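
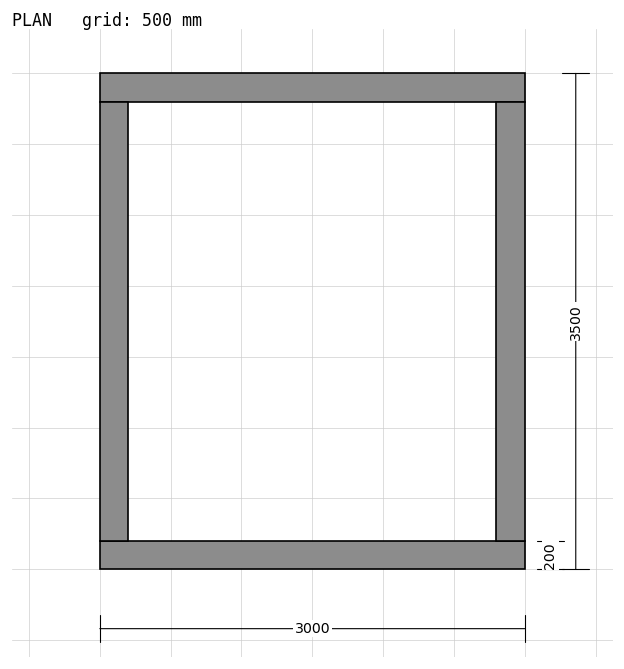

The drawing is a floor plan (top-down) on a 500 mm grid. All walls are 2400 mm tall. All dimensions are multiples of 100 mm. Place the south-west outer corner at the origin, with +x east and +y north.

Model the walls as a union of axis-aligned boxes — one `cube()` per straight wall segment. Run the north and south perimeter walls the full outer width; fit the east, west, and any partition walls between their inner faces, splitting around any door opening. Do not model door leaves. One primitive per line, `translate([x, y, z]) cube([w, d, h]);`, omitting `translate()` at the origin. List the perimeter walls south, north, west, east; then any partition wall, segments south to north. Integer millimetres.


cube([3000, 200, 2400]);
translate([0, 3300, 0]) cube([3000, 200, 2400]);
translate([0, 200, 0]) cube([200, 3100, 2400]);
translate([2800, 200, 0]) cube([200, 3100, 2400]);


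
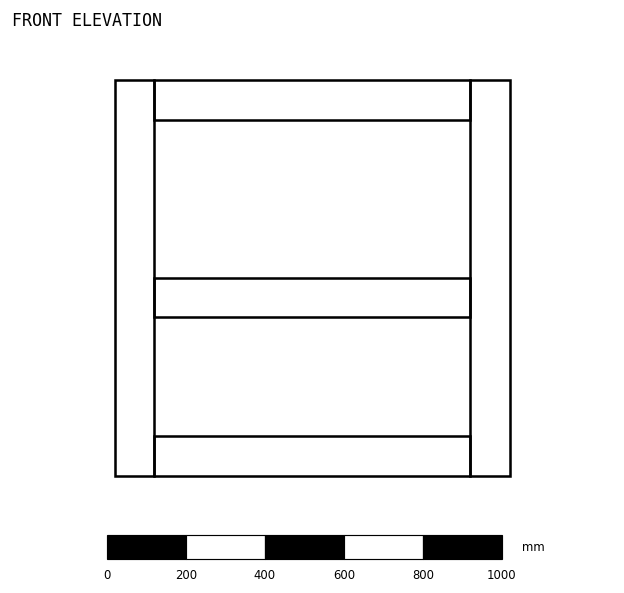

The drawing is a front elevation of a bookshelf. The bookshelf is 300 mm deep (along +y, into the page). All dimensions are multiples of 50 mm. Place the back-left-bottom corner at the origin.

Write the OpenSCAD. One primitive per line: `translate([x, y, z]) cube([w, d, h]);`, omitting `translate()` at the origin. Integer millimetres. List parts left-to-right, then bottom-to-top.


cube([100, 300, 1000]);
translate([100, 0, 0]) cube([800, 300, 100]);
translate([100, 0, 400]) cube([800, 300, 100]);
translate([100, 0, 900]) cube([800, 300, 100]);
translate([900, 0, 0]) cube([100, 300, 1000]);


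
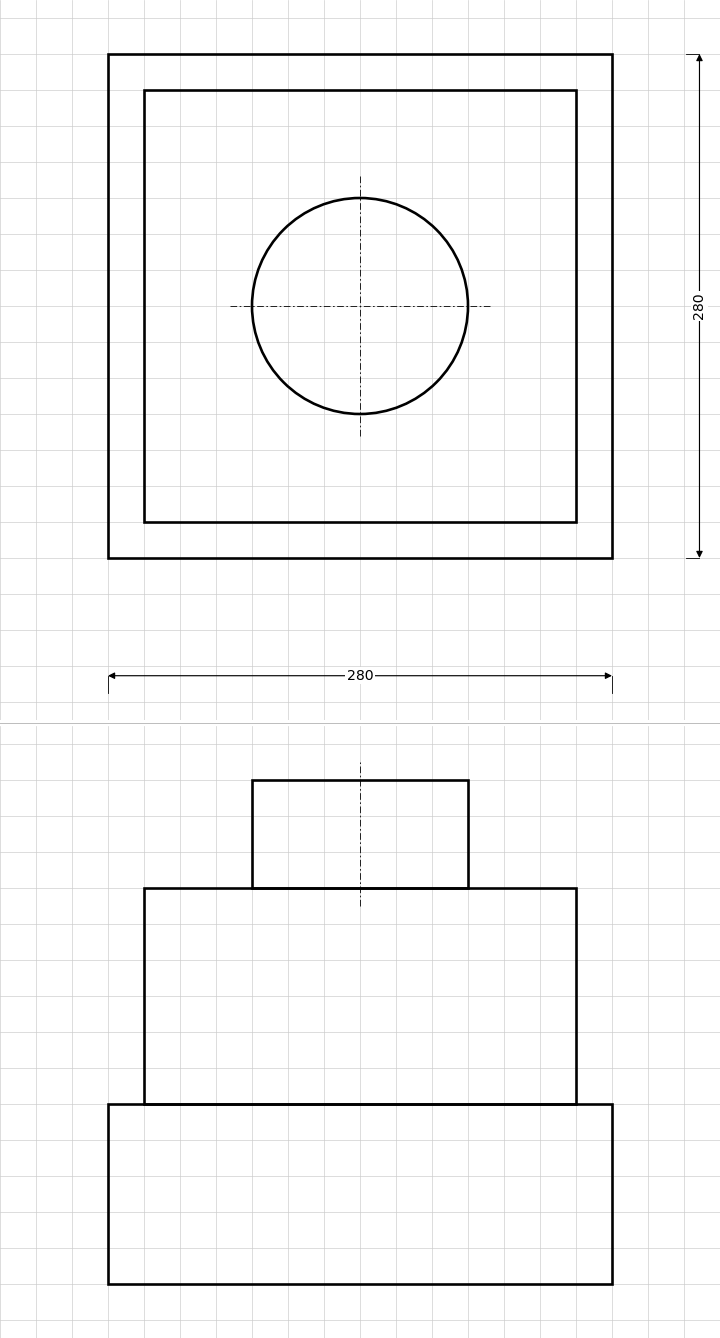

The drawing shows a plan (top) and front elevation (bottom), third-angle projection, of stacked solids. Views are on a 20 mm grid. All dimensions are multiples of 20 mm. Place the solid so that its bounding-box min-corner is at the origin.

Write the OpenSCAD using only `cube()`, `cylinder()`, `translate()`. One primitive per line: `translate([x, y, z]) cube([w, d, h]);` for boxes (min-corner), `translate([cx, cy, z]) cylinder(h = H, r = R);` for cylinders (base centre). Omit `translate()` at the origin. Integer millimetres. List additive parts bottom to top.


cube([280, 280, 100]);
translate([20, 20, 100]) cube([240, 240, 120]);
translate([140, 140, 220]) cylinder(h = 60, r = 60);


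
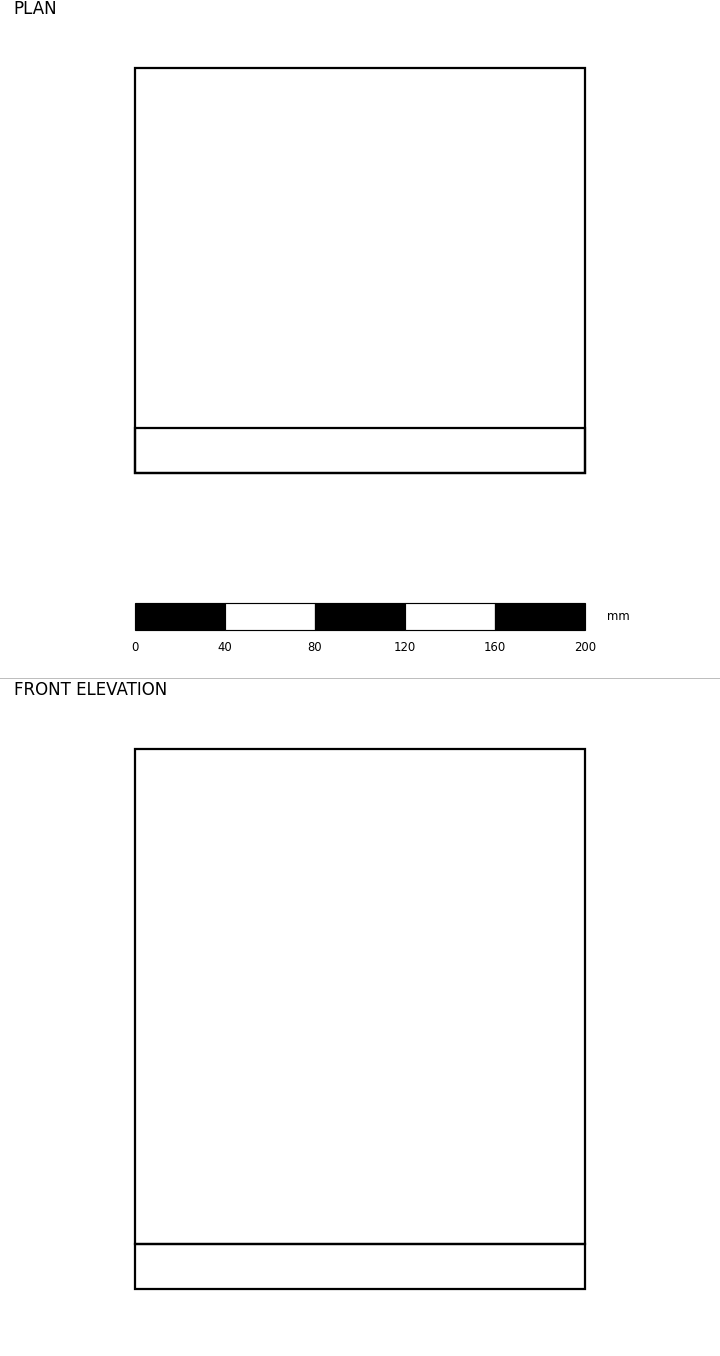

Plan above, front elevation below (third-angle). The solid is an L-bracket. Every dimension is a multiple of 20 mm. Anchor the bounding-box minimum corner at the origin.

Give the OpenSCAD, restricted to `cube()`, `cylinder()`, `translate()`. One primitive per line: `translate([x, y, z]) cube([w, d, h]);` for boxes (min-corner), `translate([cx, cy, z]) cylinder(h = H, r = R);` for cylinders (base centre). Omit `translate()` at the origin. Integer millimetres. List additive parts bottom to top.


cube([200, 180, 20]);
translate([0, 0, 20]) cube([200, 20, 220]);


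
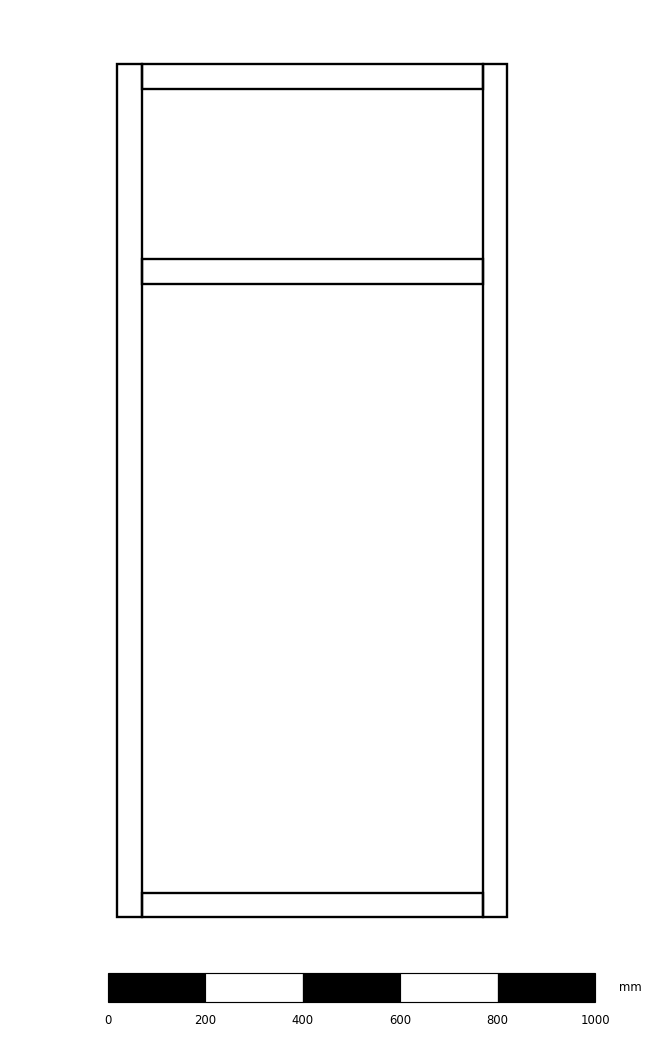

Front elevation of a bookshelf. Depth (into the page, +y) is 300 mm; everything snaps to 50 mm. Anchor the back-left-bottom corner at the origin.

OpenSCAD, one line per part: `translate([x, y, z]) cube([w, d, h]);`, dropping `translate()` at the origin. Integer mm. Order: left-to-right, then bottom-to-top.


cube([50, 300, 1750]);
translate([50, 0, 0]) cube([700, 300, 50]);
translate([50, 0, 1300]) cube([700, 300, 50]);
translate([50, 0, 1700]) cube([700, 300, 50]);
translate([750, 0, 0]) cube([50, 300, 1750]);


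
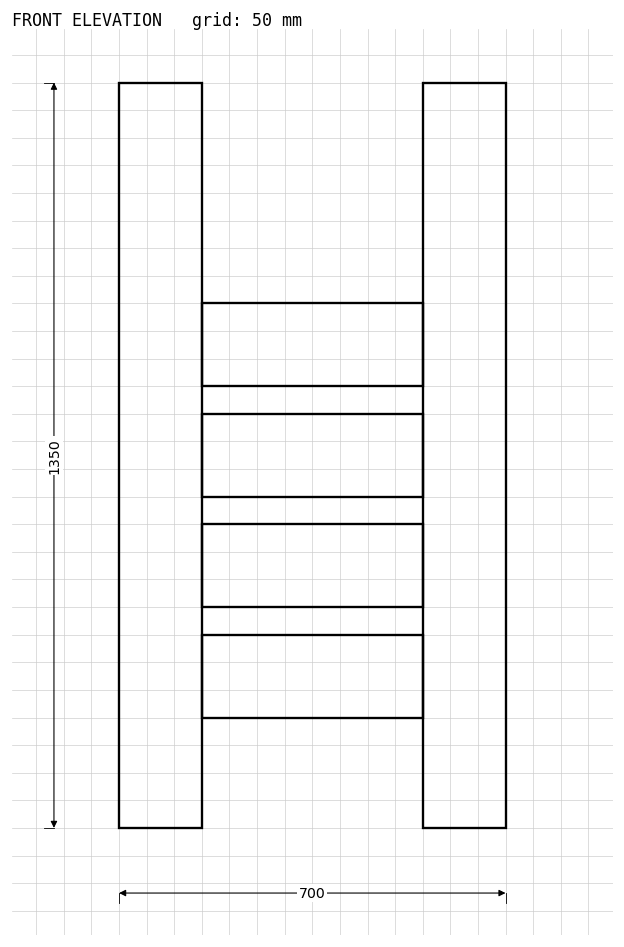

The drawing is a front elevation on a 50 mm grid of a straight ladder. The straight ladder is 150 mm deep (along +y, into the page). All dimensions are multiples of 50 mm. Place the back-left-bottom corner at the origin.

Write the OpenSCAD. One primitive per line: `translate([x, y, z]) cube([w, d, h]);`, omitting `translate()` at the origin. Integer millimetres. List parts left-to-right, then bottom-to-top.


cube([150, 150, 1350]);
translate([150, 0, 200]) cube([400, 150, 150]);
translate([150, 0, 400]) cube([400, 150, 150]);
translate([150, 0, 600]) cube([400, 150, 150]);
translate([150, 0, 800]) cube([400, 150, 150]);
translate([550, 0, 0]) cube([150, 150, 1350]);


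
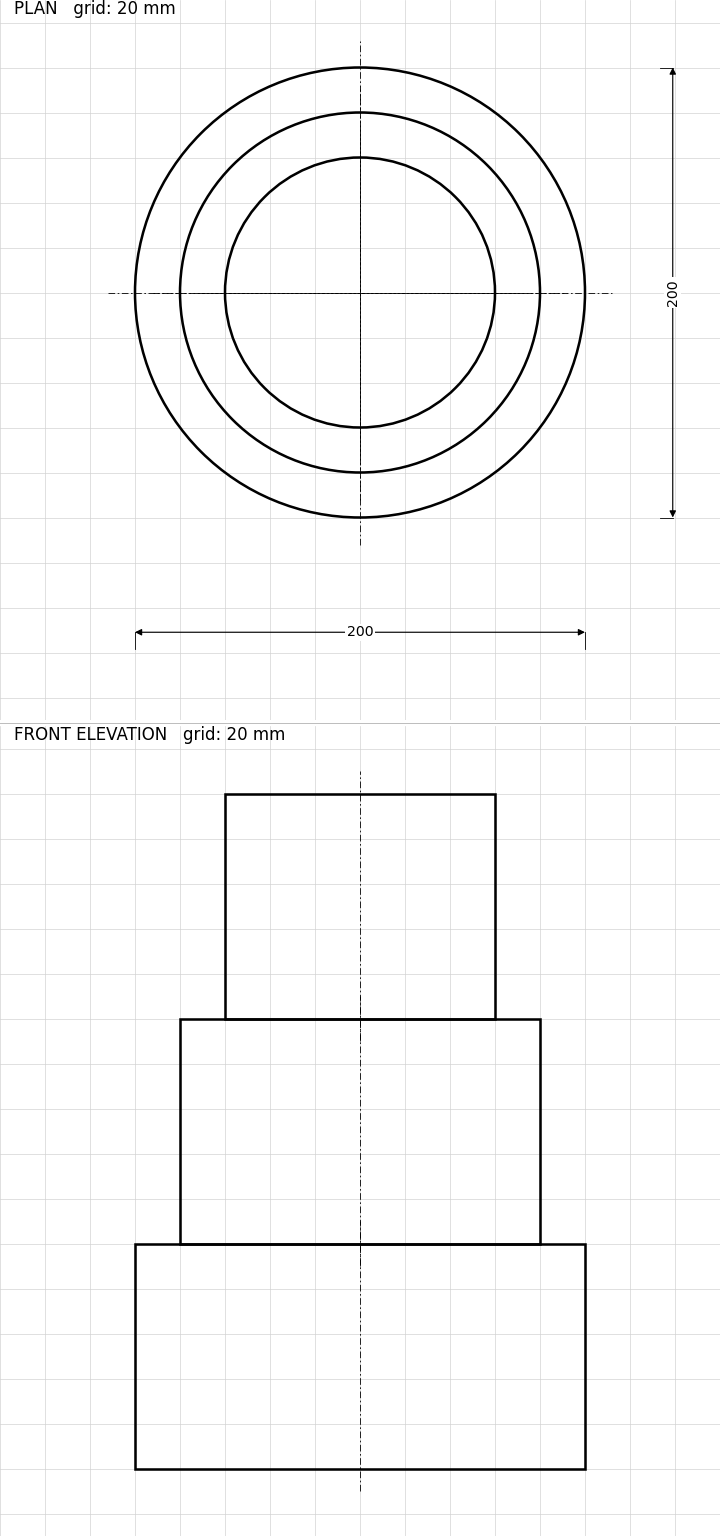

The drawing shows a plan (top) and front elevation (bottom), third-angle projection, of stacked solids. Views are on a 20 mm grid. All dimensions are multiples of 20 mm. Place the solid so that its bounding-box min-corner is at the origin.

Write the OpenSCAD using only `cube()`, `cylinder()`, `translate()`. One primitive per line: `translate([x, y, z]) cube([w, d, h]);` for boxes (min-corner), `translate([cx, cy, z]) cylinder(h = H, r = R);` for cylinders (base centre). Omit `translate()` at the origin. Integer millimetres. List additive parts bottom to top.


translate([100, 100, 0]) cylinder(h = 100, r = 100);
translate([100, 100, 100]) cylinder(h = 100, r = 80);
translate([100, 100, 200]) cylinder(h = 100, r = 60);


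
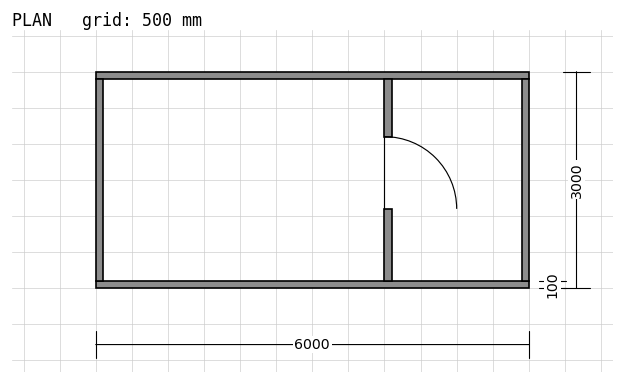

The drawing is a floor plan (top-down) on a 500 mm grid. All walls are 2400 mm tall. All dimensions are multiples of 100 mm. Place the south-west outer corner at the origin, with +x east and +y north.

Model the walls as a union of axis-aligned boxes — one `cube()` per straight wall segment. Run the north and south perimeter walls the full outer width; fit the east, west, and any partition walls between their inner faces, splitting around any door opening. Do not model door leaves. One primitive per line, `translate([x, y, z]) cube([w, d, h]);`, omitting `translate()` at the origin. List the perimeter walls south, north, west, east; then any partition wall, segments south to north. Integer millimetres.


cube([6000, 100, 2400]);
translate([0, 2900, 0]) cube([6000, 100, 2400]);
translate([0, 100, 0]) cube([100, 2800, 2400]);
translate([5900, 100, 0]) cube([100, 2800, 2400]);
translate([4000, 100, 0]) cube([100, 1000, 2400]);
translate([4000, 2100, 0]) cube([100, 800, 2400]);


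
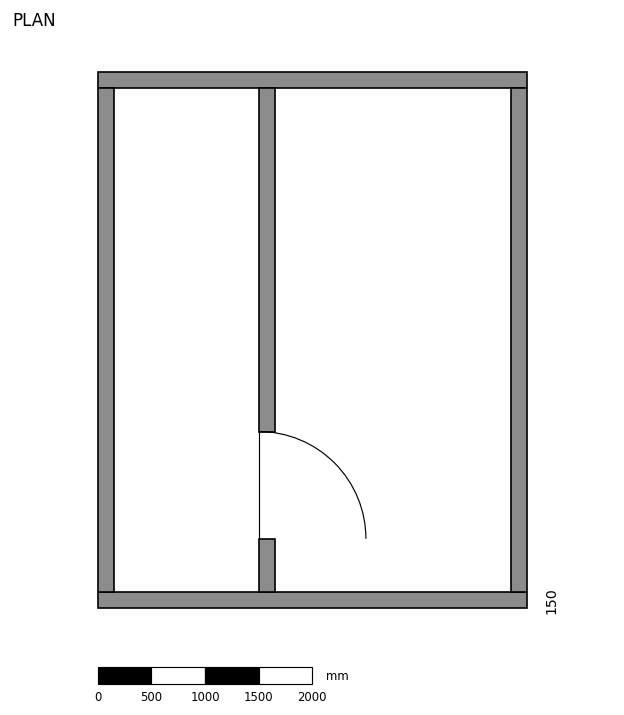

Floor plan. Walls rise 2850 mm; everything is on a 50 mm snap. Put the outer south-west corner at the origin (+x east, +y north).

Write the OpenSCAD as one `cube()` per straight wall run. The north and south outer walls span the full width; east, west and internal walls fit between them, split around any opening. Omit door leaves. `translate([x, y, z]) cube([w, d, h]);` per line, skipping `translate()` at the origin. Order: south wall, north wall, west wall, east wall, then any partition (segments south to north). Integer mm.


cube([4000, 150, 2850]);
translate([0, 4850, 0]) cube([4000, 150, 2850]);
translate([0, 150, 0]) cube([150, 4700, 2850]);
translate([3850, 150, 0]) cube([150, 4700, 2850]);
translate([1500, 150, 0]) cube([150, 500, 2850]);
translate([1500, 1650, 0]) cube([150, 3200, 2850]);


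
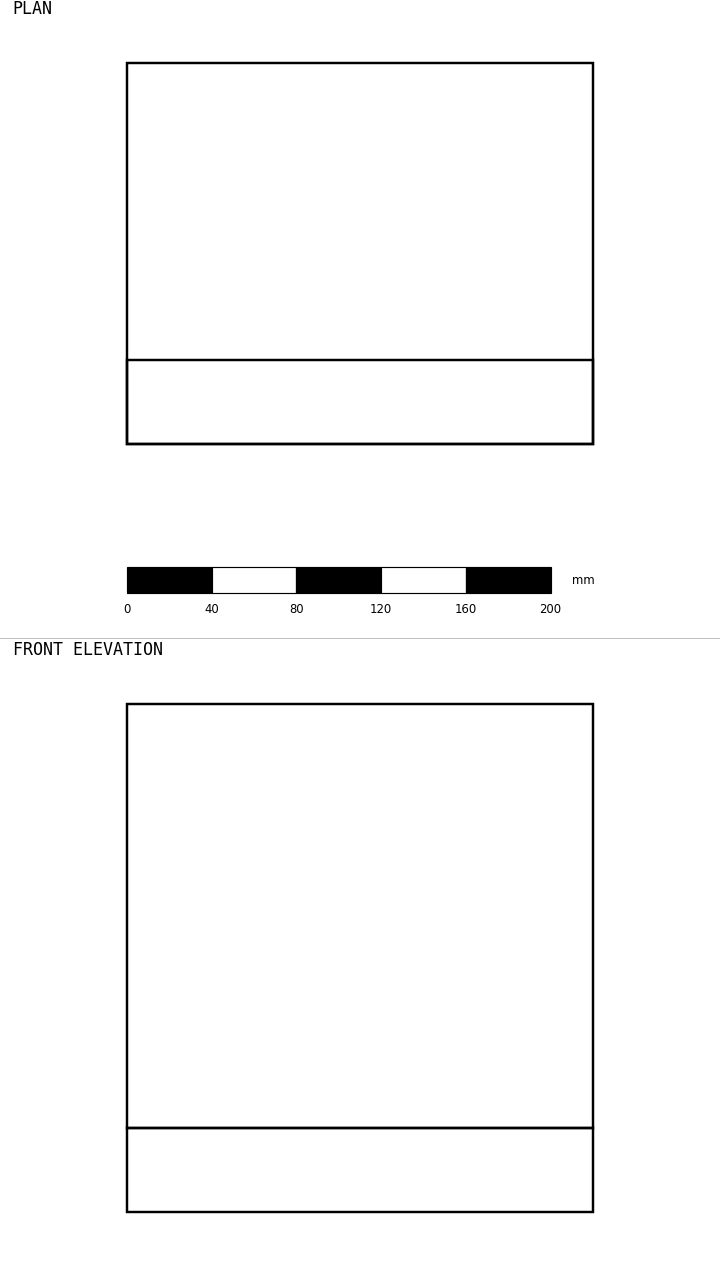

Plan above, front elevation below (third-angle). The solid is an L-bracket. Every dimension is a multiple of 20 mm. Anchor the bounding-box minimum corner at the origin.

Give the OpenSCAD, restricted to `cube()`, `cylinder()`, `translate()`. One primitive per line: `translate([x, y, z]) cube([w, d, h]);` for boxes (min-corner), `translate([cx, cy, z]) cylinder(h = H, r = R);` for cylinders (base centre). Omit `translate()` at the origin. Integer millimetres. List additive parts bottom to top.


cube([220, 180, 40]);
translate([0, 0, 40]) cube([220, 40, 200]);


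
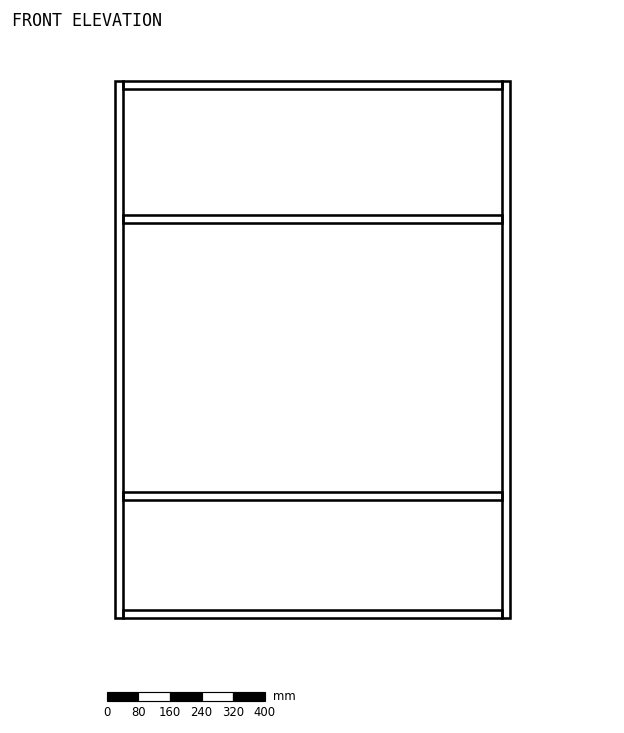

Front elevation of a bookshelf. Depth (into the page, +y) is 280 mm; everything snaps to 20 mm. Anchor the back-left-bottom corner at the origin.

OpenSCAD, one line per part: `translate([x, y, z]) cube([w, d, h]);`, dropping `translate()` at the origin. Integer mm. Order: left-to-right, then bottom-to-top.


cube([20, 280, 1360]);
translate([20, 0, 0]) cube([960, 280, 20]);
translate([20, 0, 300]) cube([960, 280, 20]);
translate([20, 0, 1000]) cube([960, 280, 20]);
translate([20, 0, 1340]) cube([960, 280, 20]);
translate([980, 0, 0]) cube([20, 280, 1360]);


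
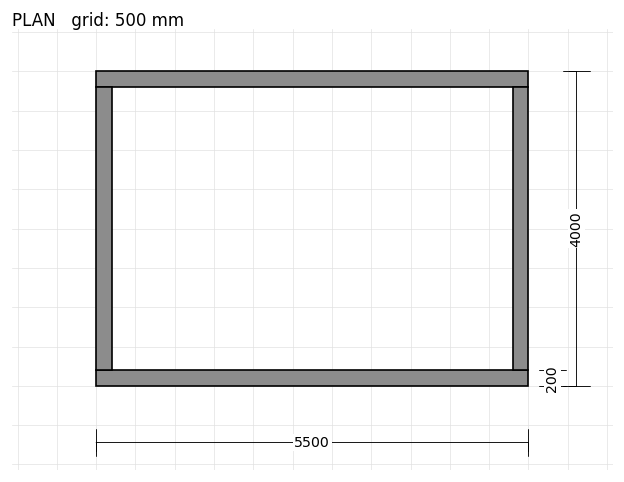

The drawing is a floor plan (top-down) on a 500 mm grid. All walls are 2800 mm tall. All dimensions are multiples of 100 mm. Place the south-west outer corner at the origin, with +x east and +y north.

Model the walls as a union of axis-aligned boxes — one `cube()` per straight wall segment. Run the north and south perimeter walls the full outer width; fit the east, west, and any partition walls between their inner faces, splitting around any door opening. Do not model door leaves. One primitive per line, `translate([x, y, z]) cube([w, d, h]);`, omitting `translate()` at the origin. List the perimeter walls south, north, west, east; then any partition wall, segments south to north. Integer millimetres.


cube([5500, 200, 2800]);
translate([0, 3800, 0]) cube([5500, 200, 2800]);
translate([0, 200, 0]) cube([200, 3600, 2800]);
translate([5300, 200, 0]) cube([200, 3600, 2800]);


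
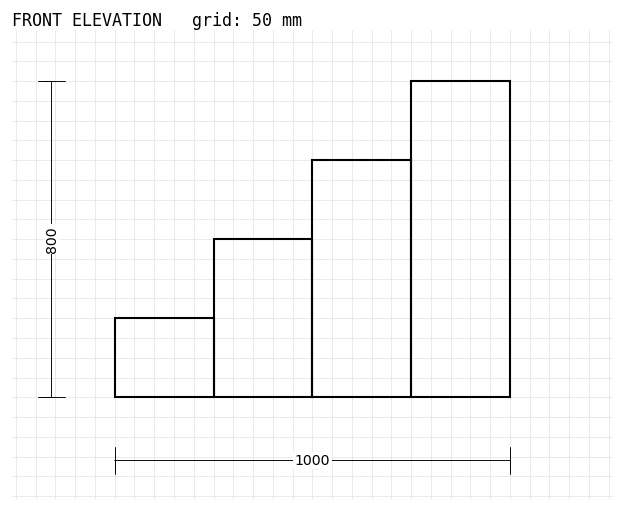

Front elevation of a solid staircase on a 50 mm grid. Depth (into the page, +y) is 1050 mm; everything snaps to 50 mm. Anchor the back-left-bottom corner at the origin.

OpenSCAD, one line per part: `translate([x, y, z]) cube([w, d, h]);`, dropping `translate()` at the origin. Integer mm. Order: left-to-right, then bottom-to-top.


cube([250, 1050, 200]);
translate([250, 0, 0]) cube([250, 1050, 400]);
translate([500, 0, 0]) cube([250, 1050, 600]);
translate([750, 0, 0]) cube([250, 1050, 800]);


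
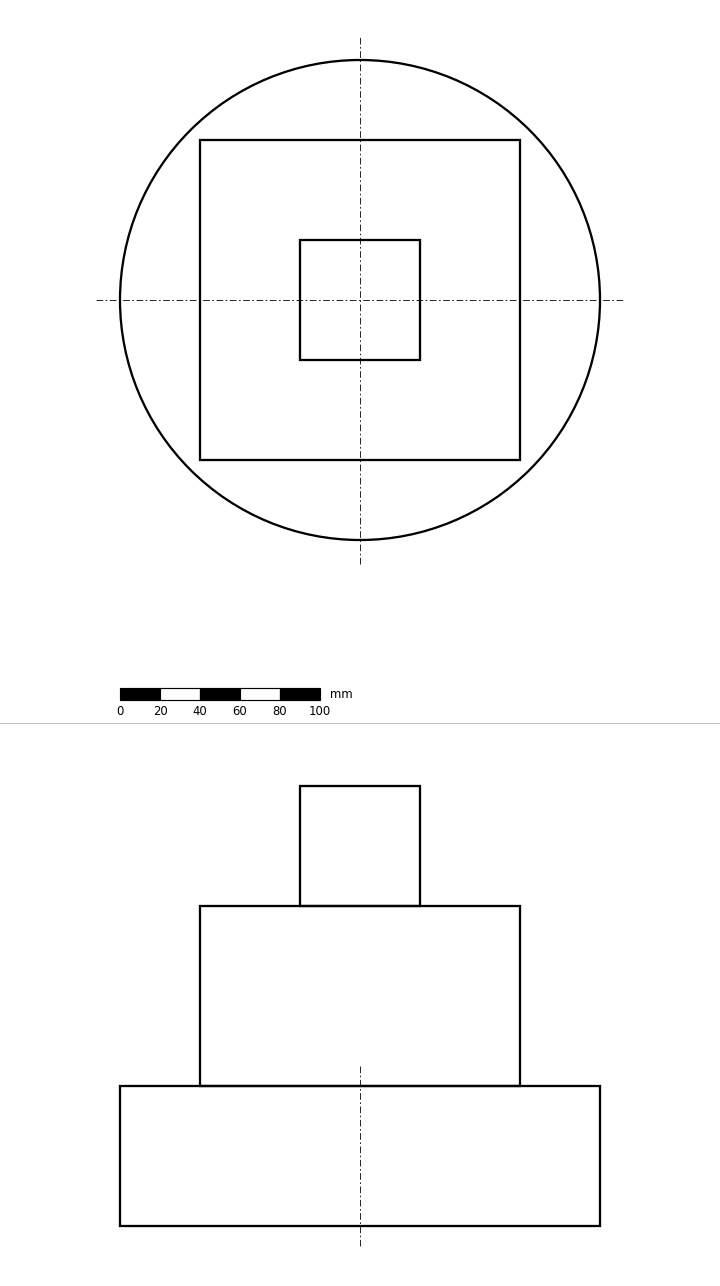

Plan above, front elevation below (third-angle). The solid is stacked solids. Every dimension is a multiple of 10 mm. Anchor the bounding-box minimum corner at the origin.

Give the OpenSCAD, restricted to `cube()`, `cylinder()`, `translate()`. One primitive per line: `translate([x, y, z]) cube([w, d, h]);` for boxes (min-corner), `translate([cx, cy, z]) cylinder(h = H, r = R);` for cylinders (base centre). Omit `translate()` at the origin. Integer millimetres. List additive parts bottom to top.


translate([120, 120, 0]) cylinder(h = 70, r = 120);
translate([40, 40, 70]) cube([160, 160, 90]);
translate([90, 90, 160]) cube([60, 60, 60]);


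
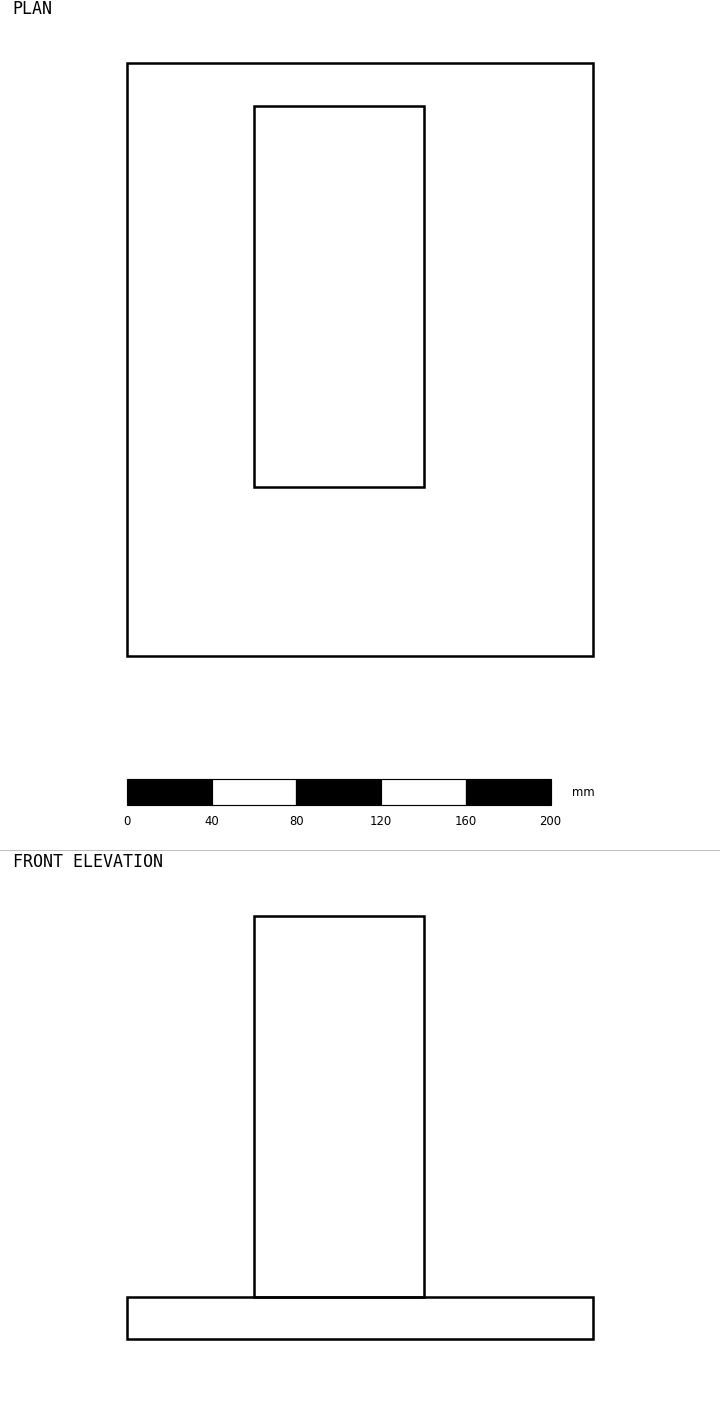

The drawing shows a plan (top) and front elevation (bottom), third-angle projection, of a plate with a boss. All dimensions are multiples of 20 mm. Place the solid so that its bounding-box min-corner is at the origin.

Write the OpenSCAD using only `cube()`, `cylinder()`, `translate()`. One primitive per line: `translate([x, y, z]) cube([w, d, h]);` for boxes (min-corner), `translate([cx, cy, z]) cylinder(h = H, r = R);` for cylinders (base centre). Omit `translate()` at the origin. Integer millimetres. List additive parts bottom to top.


cube([220, 280, 20]);
translate([60, 80, 20]) cube([80, 180, 180]);


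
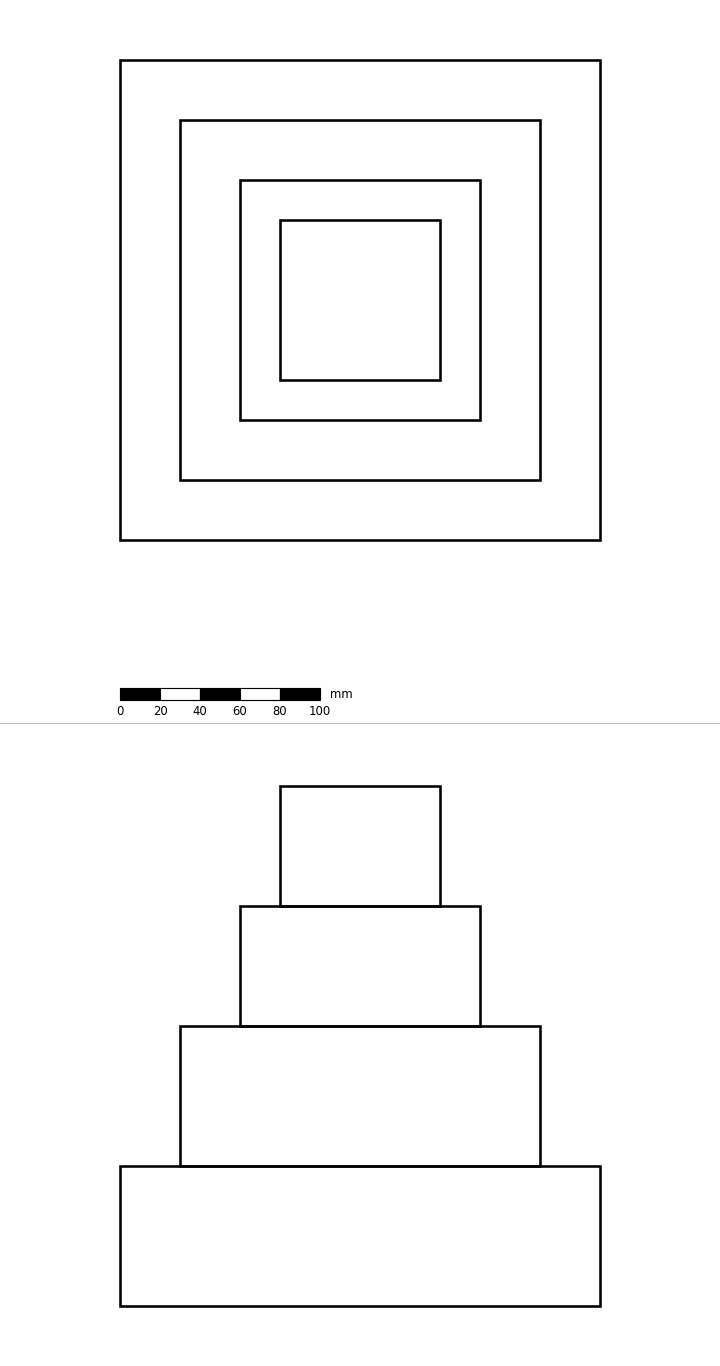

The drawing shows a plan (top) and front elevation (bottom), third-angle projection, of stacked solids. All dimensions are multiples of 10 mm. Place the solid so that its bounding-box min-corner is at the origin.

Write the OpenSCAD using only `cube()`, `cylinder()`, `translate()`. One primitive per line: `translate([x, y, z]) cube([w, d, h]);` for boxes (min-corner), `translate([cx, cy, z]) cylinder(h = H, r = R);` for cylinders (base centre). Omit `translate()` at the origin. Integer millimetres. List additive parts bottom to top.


cube([240, 240, 70]);
translate([30, 30, 70]) cube([180, 180, 70]);
translate([60, 60, 140]) cube([120, 120, 60]);
translate([80, 80, 200]) cube([80, 80, 60]);


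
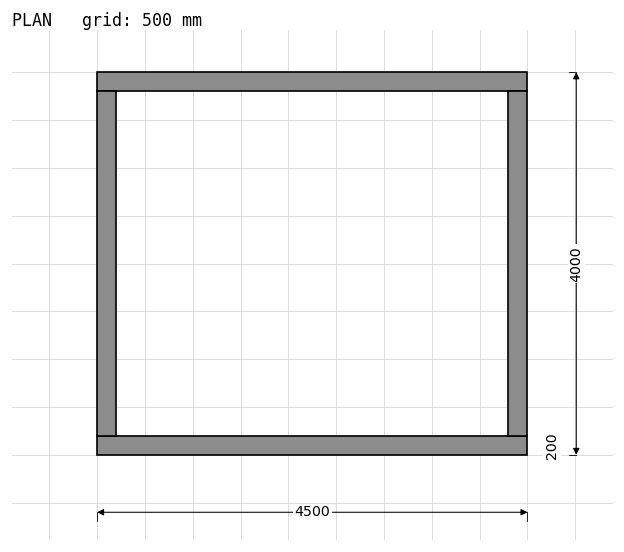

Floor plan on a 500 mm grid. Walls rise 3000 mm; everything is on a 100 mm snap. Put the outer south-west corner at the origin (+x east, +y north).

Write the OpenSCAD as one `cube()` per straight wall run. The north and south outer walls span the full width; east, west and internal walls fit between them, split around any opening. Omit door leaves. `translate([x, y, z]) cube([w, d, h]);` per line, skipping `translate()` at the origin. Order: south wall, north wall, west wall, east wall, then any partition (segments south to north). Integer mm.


cube([4500, 200, 3000]);
translate([0, 3800, 0]) cube([4500, 200, 3000]);
translate([0, 200, 0]) cube([200, 3600, 3000]);
translate([4300, 200, 0]) cube([200, 3600, 3000]);


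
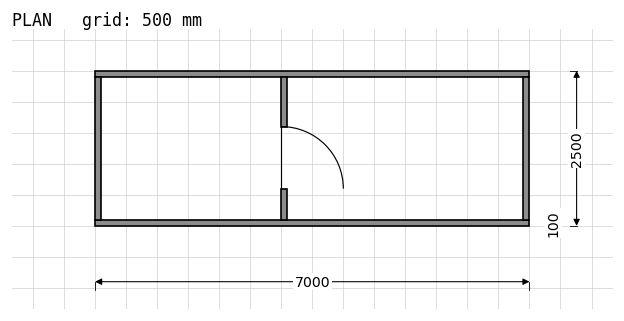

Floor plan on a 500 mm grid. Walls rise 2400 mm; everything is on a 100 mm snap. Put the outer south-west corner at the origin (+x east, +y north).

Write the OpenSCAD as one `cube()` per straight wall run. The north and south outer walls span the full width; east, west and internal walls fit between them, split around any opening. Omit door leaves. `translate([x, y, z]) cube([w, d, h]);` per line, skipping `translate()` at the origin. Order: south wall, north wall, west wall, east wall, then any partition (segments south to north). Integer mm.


cube([7000, 100, 2400]);
translate([0, 2400, 0]) cube([7000, 100, 2400]);
translate([0, 100, 0]) cube([100, 2300, 2400]);
translate([6900, 100, 0]) cube([100, 2300, 2400]);
translate([3000, 100, 0]) cube([100, 500, 2400]);
translate([3000, 1600, 0]) cube([100, 800, 2400]);


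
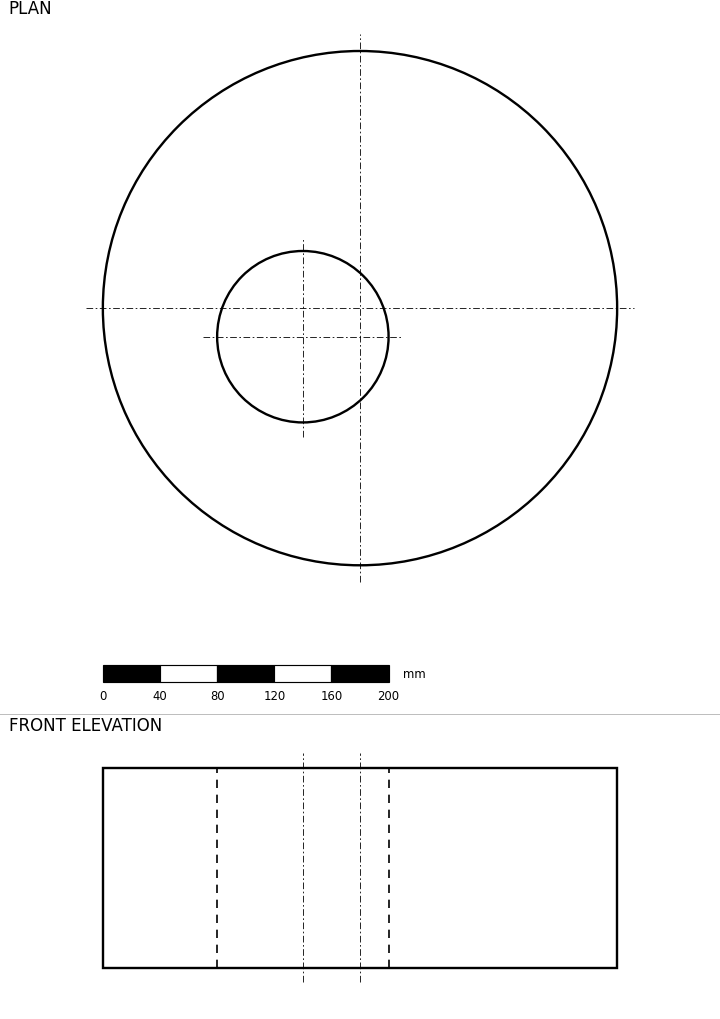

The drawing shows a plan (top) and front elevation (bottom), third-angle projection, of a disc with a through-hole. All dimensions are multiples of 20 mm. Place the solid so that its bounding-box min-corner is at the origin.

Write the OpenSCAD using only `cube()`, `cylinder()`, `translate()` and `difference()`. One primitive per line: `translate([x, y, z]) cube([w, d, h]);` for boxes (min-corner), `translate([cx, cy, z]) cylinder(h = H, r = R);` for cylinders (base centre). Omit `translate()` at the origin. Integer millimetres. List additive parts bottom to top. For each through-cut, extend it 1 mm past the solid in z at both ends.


difference() {
  translate([180, 180, 0]) cylinder(h = 140, r = 180);
  translate([140, 160, -1]) cylinder(h = 142, r = 60);
}


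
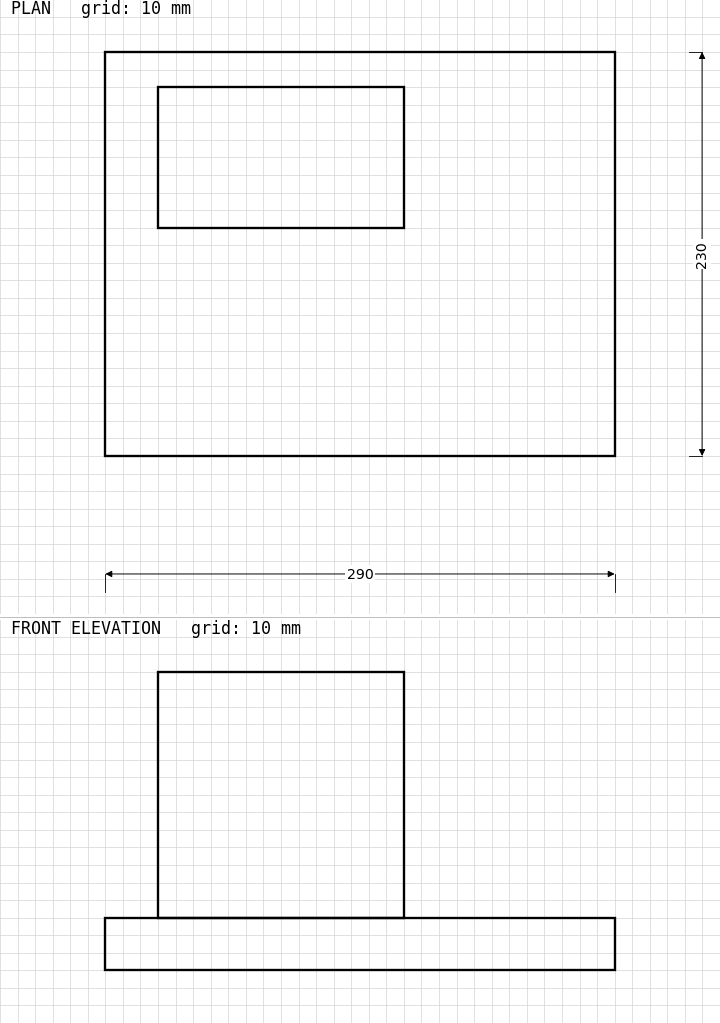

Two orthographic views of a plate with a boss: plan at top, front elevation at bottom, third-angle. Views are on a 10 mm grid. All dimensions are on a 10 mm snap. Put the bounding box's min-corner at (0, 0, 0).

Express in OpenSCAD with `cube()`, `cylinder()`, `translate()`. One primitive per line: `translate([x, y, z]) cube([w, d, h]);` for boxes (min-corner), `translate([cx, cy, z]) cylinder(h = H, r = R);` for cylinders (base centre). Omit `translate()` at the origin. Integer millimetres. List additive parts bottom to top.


cube([290, 230, 30]);
translate([30, 130, 30]) cube([140, 80, 140]);


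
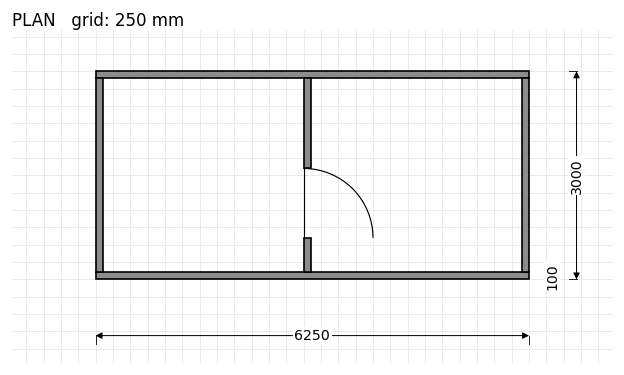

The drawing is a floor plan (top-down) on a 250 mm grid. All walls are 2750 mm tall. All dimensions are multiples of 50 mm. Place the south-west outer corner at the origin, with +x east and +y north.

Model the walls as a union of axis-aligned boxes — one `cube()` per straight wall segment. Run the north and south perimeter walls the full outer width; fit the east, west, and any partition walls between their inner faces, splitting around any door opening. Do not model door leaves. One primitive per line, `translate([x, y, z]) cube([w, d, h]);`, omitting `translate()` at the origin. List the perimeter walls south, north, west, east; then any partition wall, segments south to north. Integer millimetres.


cube([6250, 100, 2750]);
translate([0, 2900, 0]) cube([6250, 100, 2750]);
translate([0, 100, 0]) cube([100, 2800, 2750]);
translate([6150, 100, 0]) cube([100, 2800, 2750]);
translate([3000, 100, 0]) cube([100, 500, 2750]);
translate([3000, 1600, 0]) cube([100, 1300, 2750]);


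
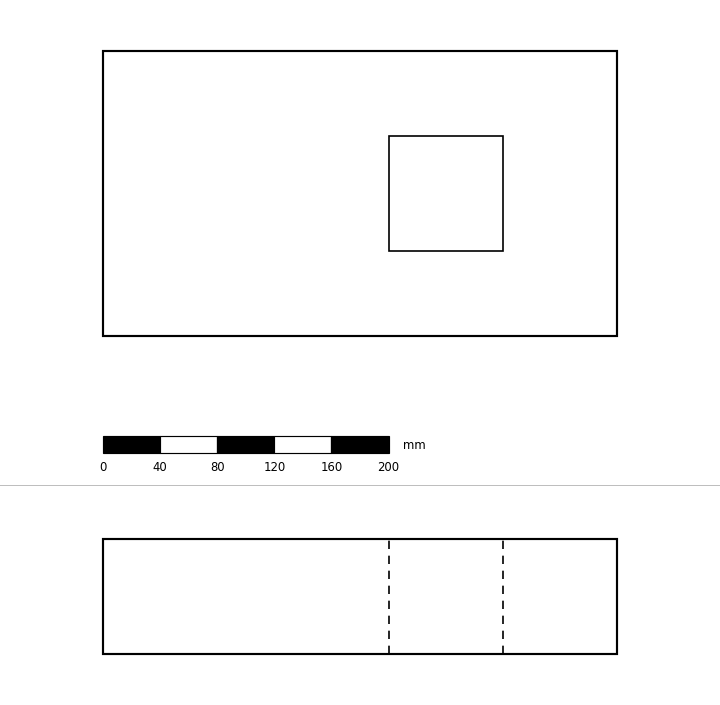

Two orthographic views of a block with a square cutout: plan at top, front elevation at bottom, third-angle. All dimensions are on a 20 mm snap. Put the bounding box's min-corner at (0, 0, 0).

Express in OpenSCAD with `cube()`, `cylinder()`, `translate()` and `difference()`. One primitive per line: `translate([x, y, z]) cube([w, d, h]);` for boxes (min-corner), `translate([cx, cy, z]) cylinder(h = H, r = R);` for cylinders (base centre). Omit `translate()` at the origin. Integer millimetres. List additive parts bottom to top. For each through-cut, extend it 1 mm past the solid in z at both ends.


difference() {
  cube([360, 200, 80]);
  translate([200, 60, -1]) cube([80, 80, 82]);
}


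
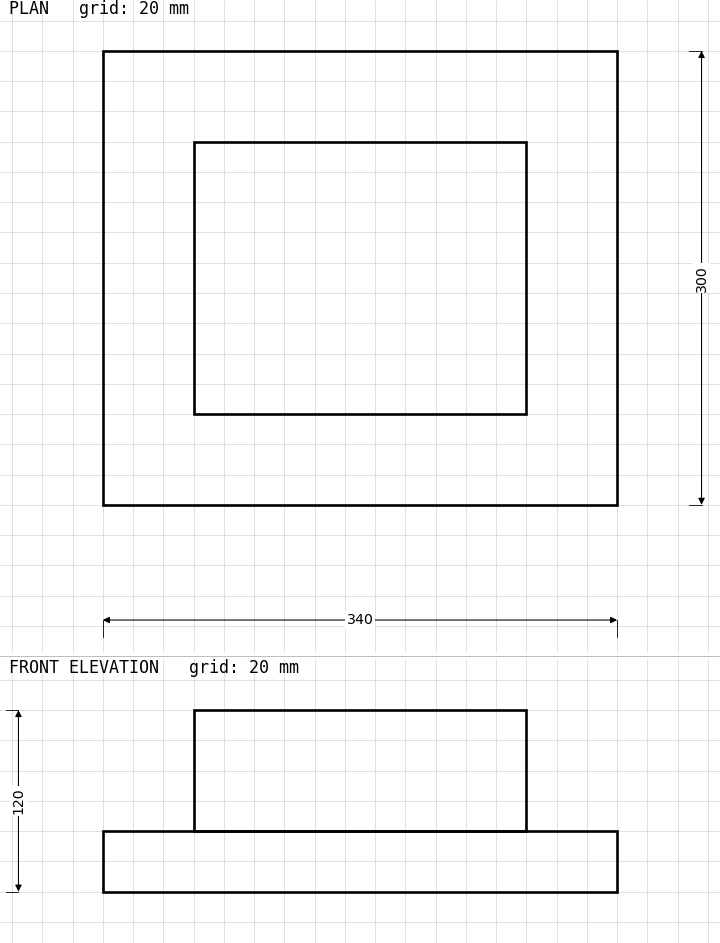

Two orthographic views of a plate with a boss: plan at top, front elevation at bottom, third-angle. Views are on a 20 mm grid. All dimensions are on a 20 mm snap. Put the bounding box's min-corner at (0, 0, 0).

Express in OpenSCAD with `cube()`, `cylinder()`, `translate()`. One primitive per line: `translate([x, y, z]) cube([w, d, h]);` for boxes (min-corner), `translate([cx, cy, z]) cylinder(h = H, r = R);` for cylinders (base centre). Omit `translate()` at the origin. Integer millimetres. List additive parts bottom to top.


cube([340, 300, 40]);
translate([60, 60, 40]) cube([220, 180, 80]);


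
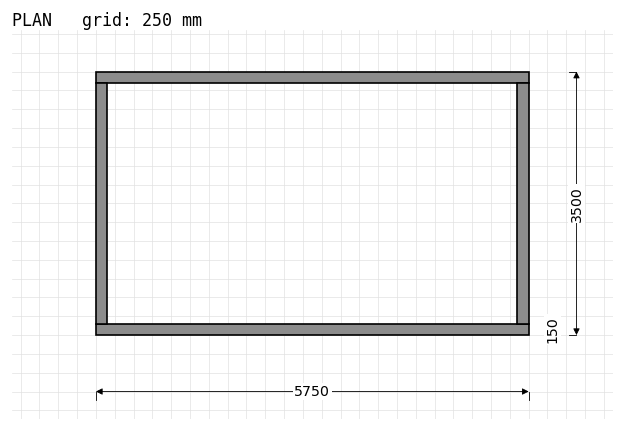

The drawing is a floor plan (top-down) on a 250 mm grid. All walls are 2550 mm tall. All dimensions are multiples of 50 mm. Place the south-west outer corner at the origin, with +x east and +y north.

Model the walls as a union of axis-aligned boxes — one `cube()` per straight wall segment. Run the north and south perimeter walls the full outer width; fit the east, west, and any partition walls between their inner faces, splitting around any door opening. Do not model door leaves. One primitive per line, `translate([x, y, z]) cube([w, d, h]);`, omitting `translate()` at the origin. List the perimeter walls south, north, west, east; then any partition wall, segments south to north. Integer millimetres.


cube([5750, 150, 2550]);
translate([0, 3350, 0]) cube([5750, 150, 2550]);
translate([0, 150, 0]) cube([150, 3200, 2550]);
translate([5600, 150, 0]) cube([150, 3200, 2550]);


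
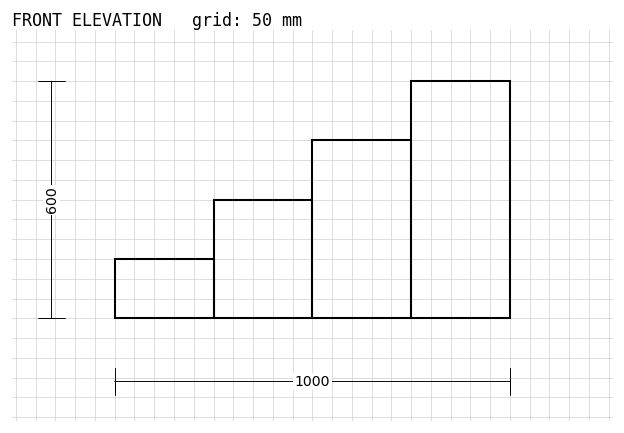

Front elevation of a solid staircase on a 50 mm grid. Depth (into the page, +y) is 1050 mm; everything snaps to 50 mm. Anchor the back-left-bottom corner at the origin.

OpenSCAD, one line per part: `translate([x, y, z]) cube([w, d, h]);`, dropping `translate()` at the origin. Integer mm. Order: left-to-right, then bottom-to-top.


cube([250, 1050, 150]);
translate([250, 0, 0]) cube([250, 1050, 300]);
translate([500, 0, 0]) cube([250, 1050, 450]);
translate([750, 0, 0]) cube([250, 1050, 600]);


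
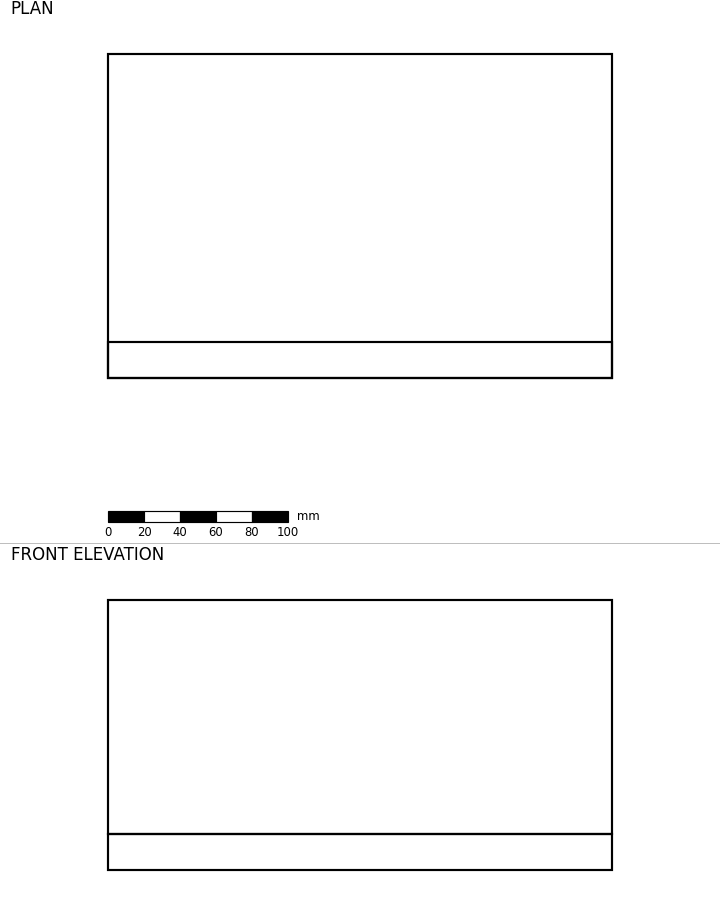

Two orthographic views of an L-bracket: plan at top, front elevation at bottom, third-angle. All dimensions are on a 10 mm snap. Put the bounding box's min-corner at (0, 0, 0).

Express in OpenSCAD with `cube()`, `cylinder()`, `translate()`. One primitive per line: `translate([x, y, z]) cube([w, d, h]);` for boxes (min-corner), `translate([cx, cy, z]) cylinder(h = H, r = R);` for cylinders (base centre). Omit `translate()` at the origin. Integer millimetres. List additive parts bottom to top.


cube([280, 180, 20]);
translate([0, 0, 20]) cube([280, 20, 130]);


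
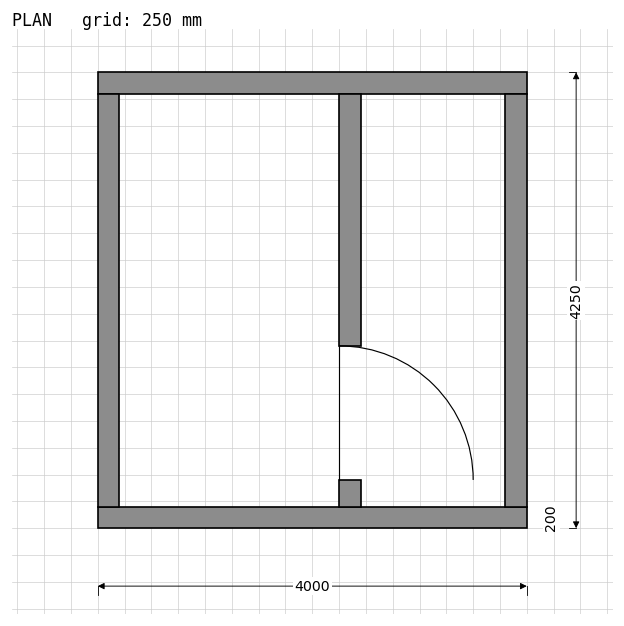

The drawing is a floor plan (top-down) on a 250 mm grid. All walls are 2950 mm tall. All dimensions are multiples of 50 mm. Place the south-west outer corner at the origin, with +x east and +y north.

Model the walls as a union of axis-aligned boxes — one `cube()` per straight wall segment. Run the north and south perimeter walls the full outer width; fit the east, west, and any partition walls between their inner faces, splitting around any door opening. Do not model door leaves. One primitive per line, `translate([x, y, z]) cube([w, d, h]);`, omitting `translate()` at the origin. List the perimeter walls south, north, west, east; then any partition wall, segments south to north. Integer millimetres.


cube([4000, 200, 2950]);
translate([0, 4050, 0]) cube([4000, 200, 2950]);
translate([0, 200, 0]) cube([200, 3850, 2950]);
translate([3800, 200, 0]) cube([200, 3850, 2950]);
translate([2250, 200, 0]) cube([200, 250, 2950]);
translate([2250, 1700, 0]) cube([200, 2350, 2950]);


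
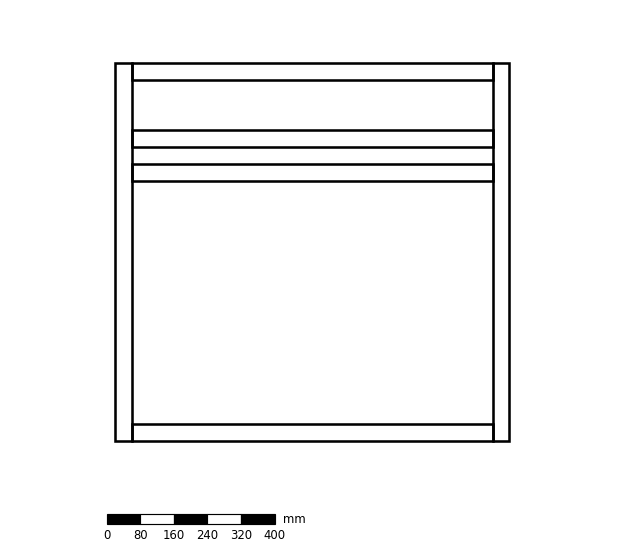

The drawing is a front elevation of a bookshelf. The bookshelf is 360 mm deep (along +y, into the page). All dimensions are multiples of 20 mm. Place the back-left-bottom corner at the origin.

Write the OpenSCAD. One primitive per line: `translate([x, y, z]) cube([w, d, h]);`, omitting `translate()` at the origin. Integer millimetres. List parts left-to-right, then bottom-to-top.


cube([40, 360, 900]);
translate([40, 0, 0]) cube([860, 360, 40]);
translate([40, 0, 620]) cube([860, 360, 40]);
translate([40, 0, 700]) cube([860, 360, 40]);
translate([40, 0, 860]) cube([860, 360, 40]);
translate([900, 0, 0]) cube([40, 360, 900]);


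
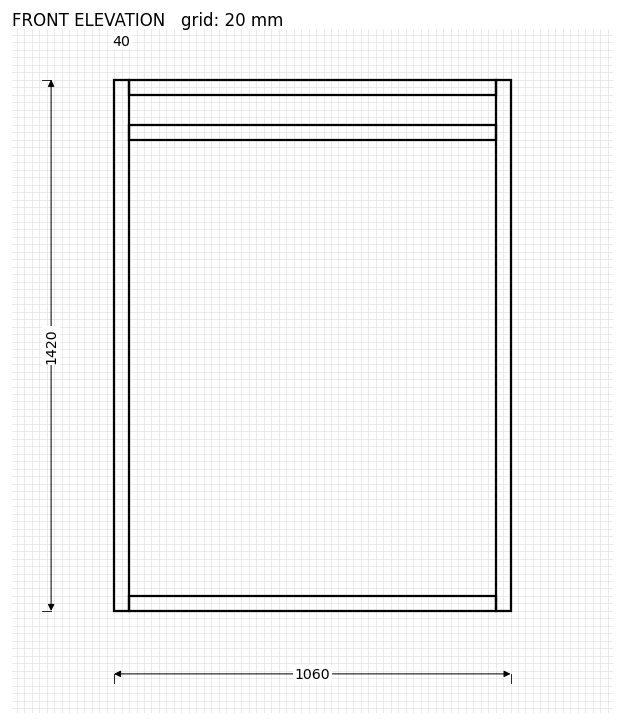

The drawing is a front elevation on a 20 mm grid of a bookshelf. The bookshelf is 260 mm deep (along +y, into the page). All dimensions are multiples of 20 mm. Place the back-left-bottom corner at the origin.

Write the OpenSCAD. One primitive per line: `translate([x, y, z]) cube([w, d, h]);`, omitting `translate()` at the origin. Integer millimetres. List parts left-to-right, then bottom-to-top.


cube([40, 260, 1420]);
translate([40, 0, 0]) cube([980, 260, 40]);
translate([40, 0, 1260]) cube([980, 260, 40]);
translate([40, 0, 1380]) cube([980, 260, 40]);
translate([1020, 0, 0]) cube([40, 260, 1420]);


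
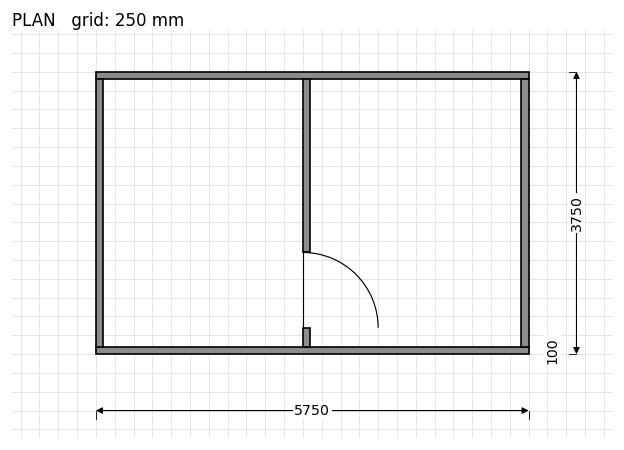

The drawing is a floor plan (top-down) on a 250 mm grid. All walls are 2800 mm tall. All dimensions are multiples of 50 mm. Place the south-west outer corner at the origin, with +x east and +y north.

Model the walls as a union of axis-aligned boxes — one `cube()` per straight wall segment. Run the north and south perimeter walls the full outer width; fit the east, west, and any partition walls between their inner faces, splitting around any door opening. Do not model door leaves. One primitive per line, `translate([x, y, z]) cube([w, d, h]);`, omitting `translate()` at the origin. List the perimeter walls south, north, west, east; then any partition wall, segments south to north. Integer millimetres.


cube([5750, 100, 2800]);
translate([0, 3650, 0]) cube([5750, 100, 2800]);
translate([0, 100, 0]) cube([100, 3550, 2800]);
translate([5650, 100, 0]) cube([100, 3550, 2800]);
translate([2750, 100, 0]) cube([100, 250, 2800]);
translate([2750, 1350, 0]) cube([100, 2300, 2800]);


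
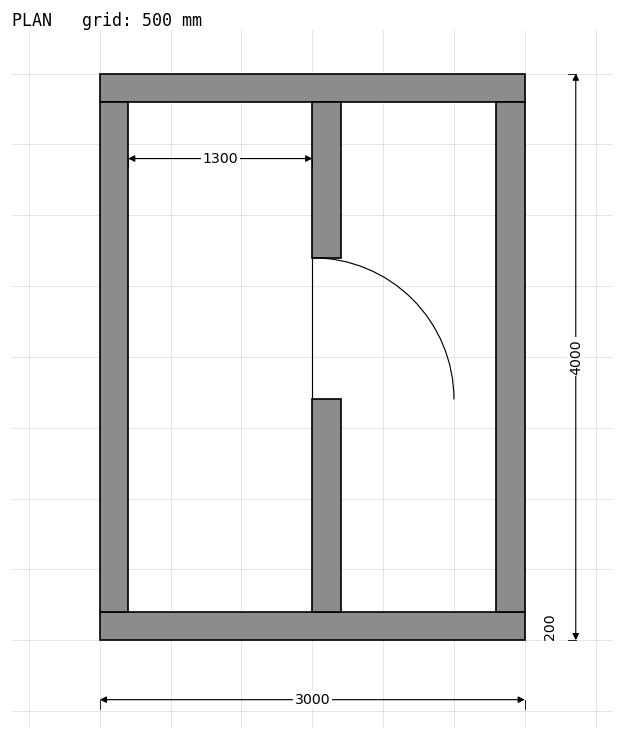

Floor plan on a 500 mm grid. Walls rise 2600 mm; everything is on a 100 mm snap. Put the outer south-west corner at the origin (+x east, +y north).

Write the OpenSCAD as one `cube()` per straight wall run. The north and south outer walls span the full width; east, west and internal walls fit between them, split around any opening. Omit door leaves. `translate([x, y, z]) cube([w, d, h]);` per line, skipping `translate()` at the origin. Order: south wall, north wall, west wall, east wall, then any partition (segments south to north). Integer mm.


cube([3000, 200, 2600]);
translate([0, 3800, 0]) cube([3000, 200, 2600]);
translate([0, 200, 0]) cube([200, 3600, 2600]);
translate([2800, 200, 0]) cube([200, 3600, 2600]);
translate([1500, 200, 0]) cube([200, 1500, 2600]);
translate([1500, 2700, 0]) cube([200, 1100, 2600]);


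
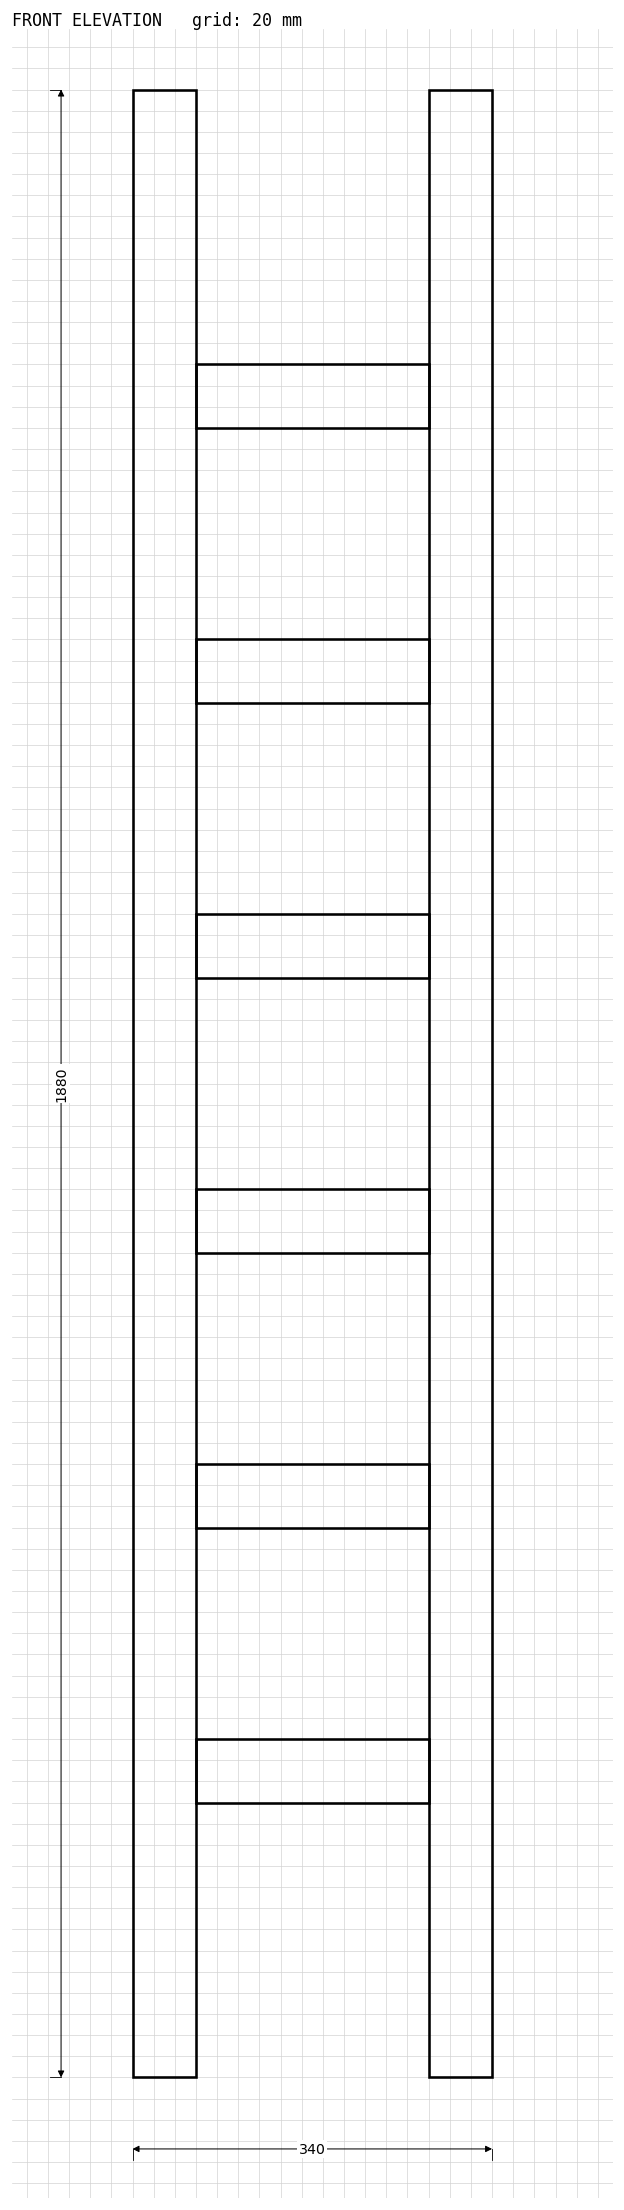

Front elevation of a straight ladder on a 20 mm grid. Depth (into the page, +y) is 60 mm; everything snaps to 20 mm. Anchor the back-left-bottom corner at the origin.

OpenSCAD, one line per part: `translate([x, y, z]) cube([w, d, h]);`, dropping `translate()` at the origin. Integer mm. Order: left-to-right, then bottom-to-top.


cube([60, 60, 1880]);
translate([60, 0, 260]) cube([220, 60, 60]);
translate([60, 0, 520]) cube([220, 60, 60]);
translate([60, 0, 780]) cube([220, 60, 60]);
translate([60, 0, 1040]) cube([220, 60, 60]);
translate([60, 0, 1300]) cube([220, 60, 60]);
translate([60, 0, 1560]) cube([220, 60, 60]);
translate([280, 0, 0]) cube([60, 60, 1880]);


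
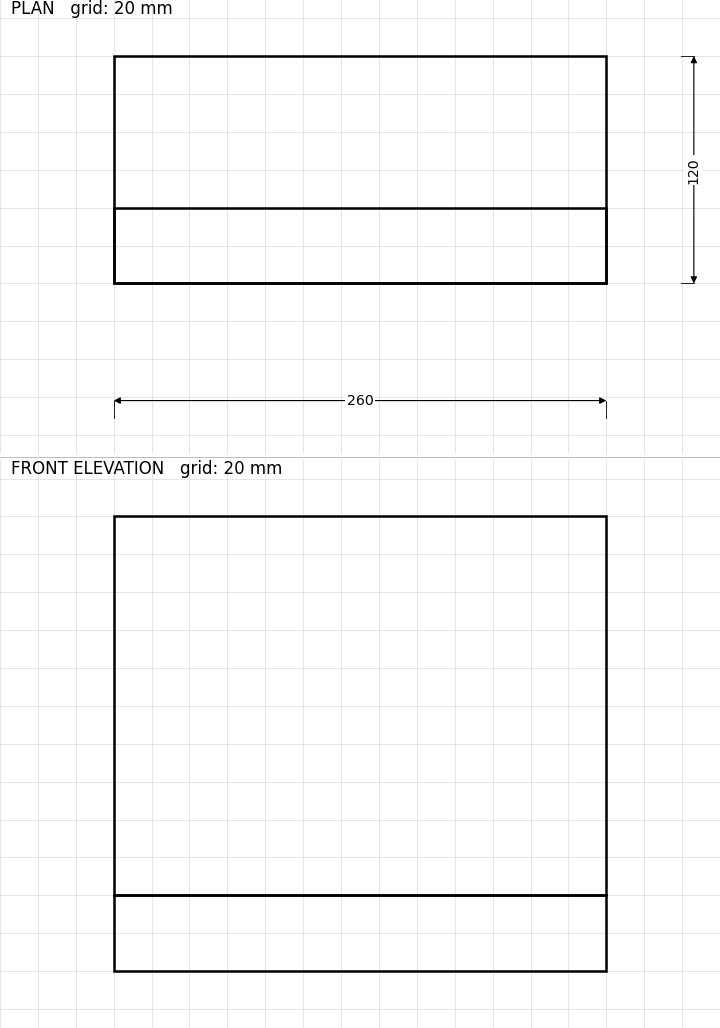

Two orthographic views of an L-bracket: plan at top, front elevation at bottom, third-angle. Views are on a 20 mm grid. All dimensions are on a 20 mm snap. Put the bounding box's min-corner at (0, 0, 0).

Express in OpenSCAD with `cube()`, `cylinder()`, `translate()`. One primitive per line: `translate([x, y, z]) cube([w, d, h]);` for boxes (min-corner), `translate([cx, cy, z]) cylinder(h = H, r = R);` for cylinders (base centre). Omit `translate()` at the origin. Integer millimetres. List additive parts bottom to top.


cube([260, 120, 40]);
translate([0, 0, 40]) cube([260, 40, 200]);


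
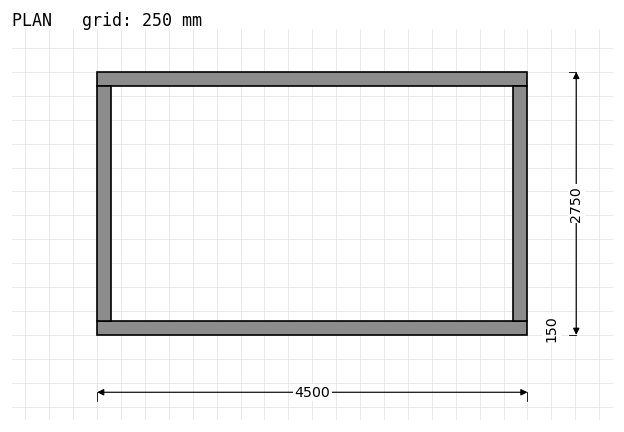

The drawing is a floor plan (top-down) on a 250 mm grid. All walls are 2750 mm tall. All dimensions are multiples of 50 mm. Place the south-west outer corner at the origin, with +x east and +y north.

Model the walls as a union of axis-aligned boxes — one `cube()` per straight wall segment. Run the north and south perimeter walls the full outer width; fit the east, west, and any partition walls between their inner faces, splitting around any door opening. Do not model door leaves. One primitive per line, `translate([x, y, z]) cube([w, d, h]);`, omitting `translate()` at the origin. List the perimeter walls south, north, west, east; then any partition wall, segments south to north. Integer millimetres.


cube([4500, 150, 2750]);
translate([0, 2600, 0]) cube([4500, 150, 2750]);
translate([0, 150, 0]) cube([150, 2450, 2750]);
translate([4350, 150, 0]) cube([150, 2450, 2750]);


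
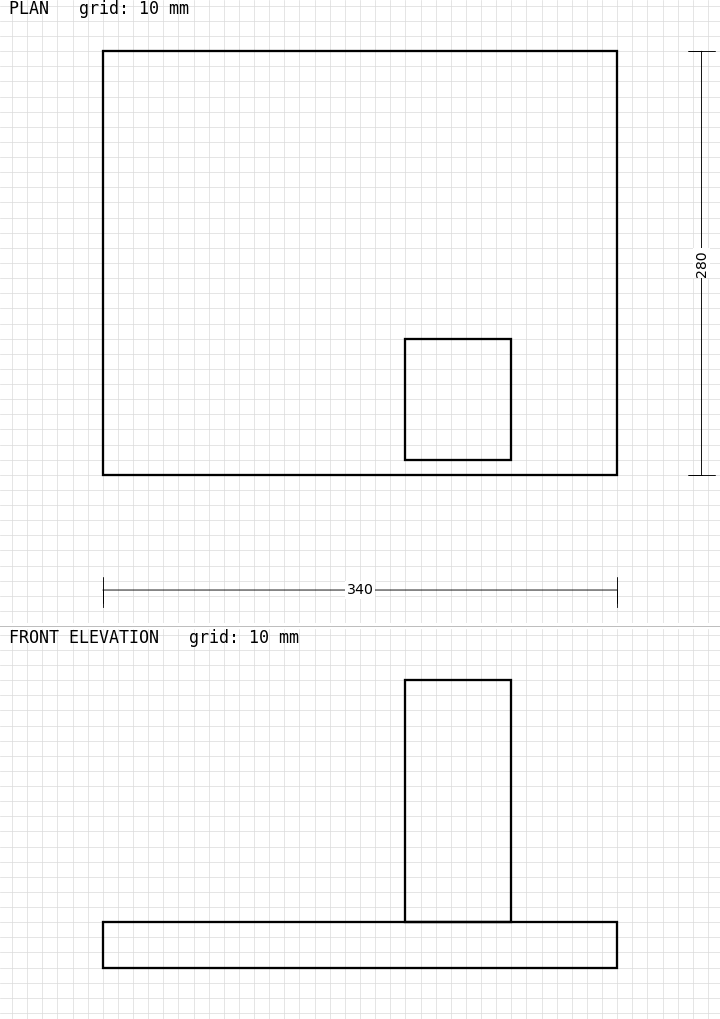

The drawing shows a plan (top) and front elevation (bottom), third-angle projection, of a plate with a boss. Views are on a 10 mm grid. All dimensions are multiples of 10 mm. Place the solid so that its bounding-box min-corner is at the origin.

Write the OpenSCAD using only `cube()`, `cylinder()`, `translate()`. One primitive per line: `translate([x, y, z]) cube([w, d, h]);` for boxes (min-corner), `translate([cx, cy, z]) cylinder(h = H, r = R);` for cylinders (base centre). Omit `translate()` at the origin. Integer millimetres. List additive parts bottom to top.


cube([340, 280, 30]);
translate([200, 10, 30]) cube([70, 80, 160]);


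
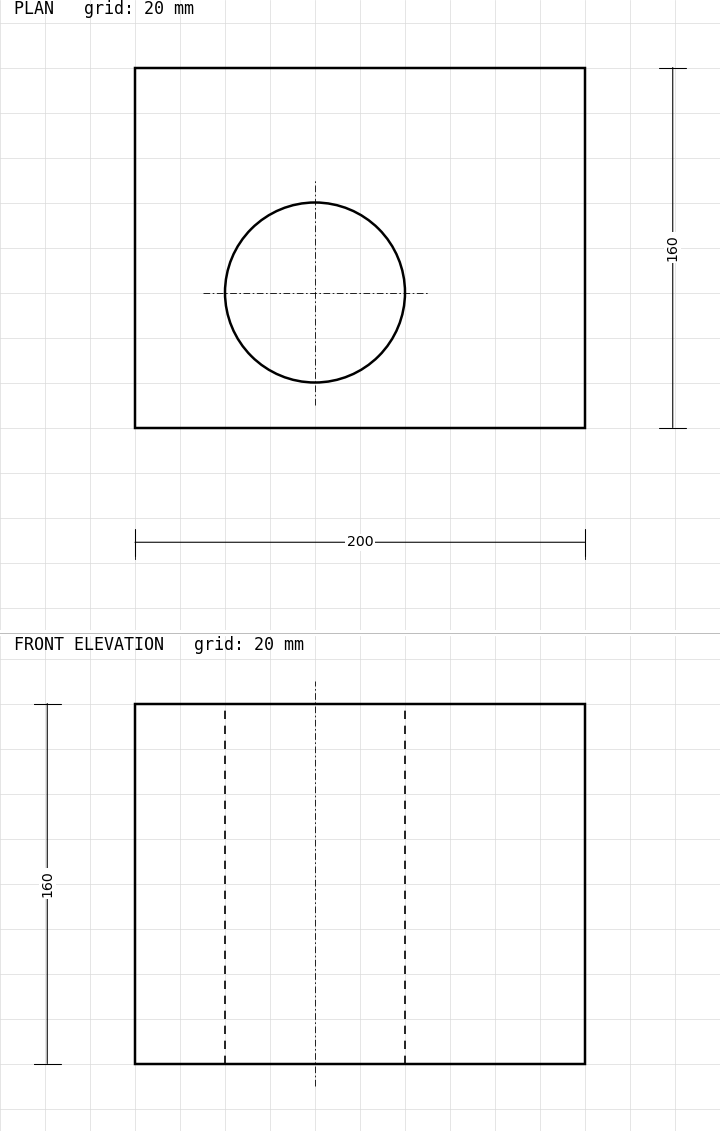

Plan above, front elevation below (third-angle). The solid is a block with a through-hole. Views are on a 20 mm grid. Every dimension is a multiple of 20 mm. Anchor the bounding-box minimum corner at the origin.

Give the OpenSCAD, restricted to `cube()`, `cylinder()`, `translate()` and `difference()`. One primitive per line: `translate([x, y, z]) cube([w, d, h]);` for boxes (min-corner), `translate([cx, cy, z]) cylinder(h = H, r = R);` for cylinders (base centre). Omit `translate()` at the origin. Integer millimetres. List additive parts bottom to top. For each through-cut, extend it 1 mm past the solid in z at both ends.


difference() {
  cube([200, 160, 160]);
  translate([80, 60, -1]) cylinder(h = 162, r = 40);
}


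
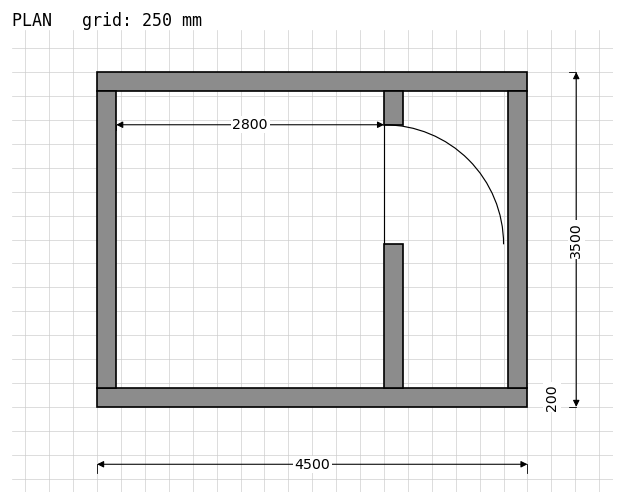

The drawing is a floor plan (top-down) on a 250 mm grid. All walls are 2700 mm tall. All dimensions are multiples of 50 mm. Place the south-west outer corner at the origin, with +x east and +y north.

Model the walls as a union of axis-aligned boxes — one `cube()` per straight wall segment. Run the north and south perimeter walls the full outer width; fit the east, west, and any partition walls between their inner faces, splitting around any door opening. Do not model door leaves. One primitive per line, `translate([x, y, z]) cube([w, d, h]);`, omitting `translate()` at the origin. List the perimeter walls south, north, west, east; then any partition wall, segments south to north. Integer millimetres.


cube([4500, 200, 2700]);
translate([0, 3300, 0]) cube([4500, 200, 2700]);
translate([0, 200, 0]) cube([200, 3100, 2700]);
translate([4300, 200, 0]) cube([200, 3100, 2700]);
translate([3000, 200, 0]) cube([200, 1500, 2700]);
translate([3000, 2950, 0]) cube([200, 350, 2700]);
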